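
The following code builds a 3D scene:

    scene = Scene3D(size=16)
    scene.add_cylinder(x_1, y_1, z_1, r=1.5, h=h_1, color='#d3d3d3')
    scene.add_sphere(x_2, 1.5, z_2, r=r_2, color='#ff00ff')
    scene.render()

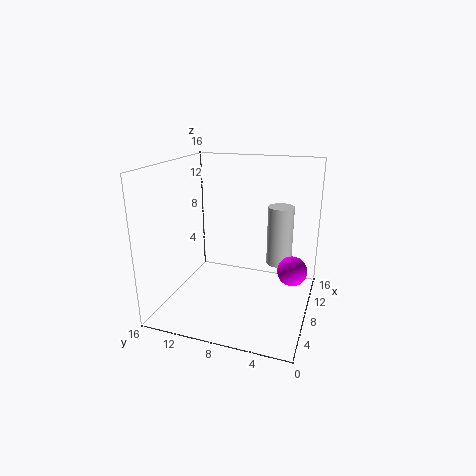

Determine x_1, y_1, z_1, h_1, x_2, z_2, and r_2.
x_1 = 11.5; y_1 = 4; z_1 = 4; h_1 = 7; x_2 = 6; z_2 = 6; r_2 = 1.5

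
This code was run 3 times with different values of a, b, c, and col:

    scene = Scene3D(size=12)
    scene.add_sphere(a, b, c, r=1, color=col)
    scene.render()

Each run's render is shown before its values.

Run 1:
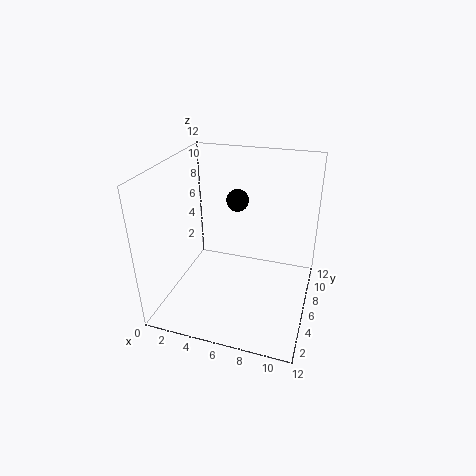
a = 5, b = 9, c = 8, col = 'black'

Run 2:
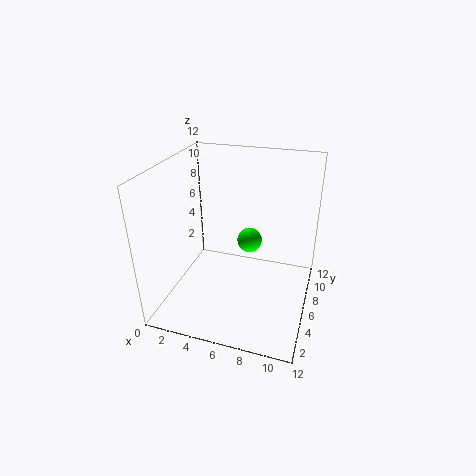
a = 7, b = 6, c = 6, col = 'lime'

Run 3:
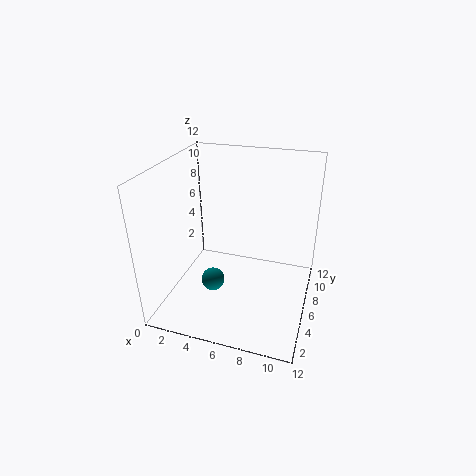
a = 4, b = 5, c = 2, col = 'teal'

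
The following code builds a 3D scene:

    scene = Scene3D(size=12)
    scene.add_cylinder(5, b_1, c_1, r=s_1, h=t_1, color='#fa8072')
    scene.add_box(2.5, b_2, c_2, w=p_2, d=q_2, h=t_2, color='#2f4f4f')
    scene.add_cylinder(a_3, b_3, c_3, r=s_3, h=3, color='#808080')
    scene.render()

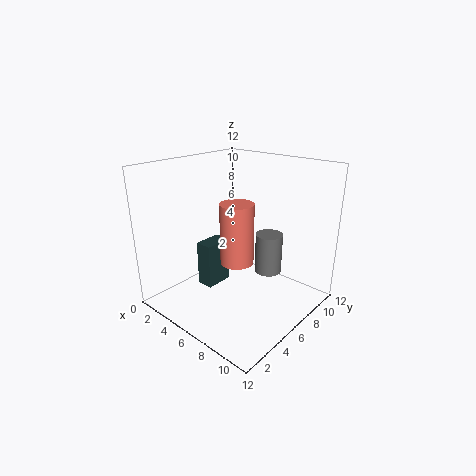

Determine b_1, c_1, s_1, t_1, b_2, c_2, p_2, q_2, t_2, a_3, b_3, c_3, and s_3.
b_1 = 7, c_1 = 3, s_1 = 1.5, t_1 = 5.5, b_2 = 4.5, c_2 = 1, p_2 = 1.5, q_2 = 2.5, t_2 = 4, a_3 = 9.5, b_3 = 5.5, c_3 = 4.5, s_3 = 1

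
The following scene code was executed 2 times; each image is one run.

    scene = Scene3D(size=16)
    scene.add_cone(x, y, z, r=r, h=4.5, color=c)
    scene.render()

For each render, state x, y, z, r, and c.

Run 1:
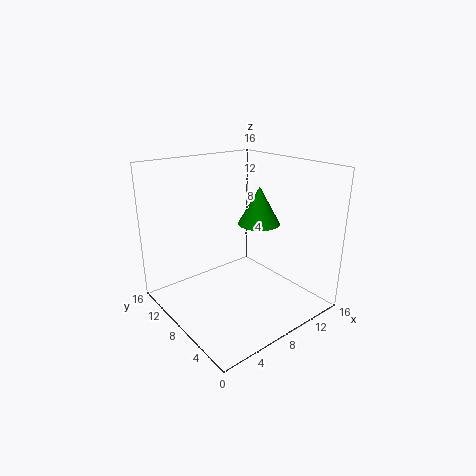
x = 12
y = 9
z = 8.5
r = 2.5
c = 'green'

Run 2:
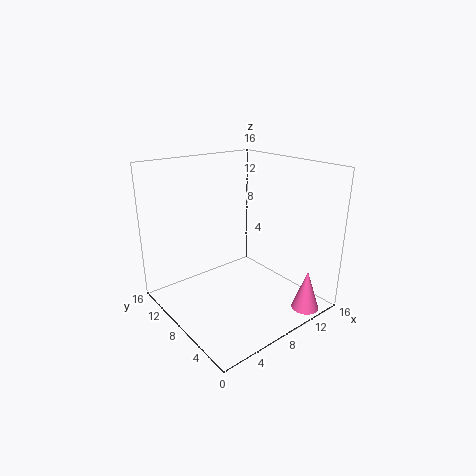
x = 12.5
y = 1.5
z = 0.5
r = 1.5
c = 'hotpink'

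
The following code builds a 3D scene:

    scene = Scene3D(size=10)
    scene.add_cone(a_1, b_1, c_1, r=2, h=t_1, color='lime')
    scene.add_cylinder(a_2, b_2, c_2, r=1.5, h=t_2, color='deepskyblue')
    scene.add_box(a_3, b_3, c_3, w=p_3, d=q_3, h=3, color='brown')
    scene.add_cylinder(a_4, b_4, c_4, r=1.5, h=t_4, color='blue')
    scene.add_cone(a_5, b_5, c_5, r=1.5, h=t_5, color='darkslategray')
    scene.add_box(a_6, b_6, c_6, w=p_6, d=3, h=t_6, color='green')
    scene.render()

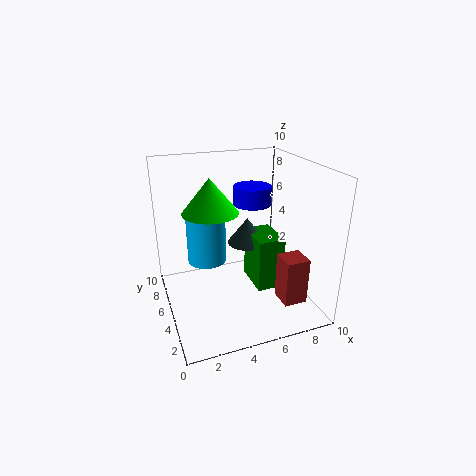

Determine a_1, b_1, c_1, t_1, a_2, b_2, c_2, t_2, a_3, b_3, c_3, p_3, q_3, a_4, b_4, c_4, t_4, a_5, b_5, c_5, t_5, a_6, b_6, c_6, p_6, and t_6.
a_1 = 3.5, b_1 = 6.5, c_1 = 6.5, t_1 = 2.5, a_2 = 3.5, b_2 = 8, c_2 = 2, t_2 = 4, a_3 = 6.5, b_3 = 0.5, c_3 = 2, p_3 = 1.5, q_3 = 1.5, a_4 = 7.5, b_4 = 8.5, c_4 = 6, t_4 = 1.5, a_5 = 6.5, b_5 = 7, c_5 = 3.5, t_5 = 2, a_6 = 6.5, b_6 = 4.5, c_6 = 0.5, p_6 = 2, t_6 = 4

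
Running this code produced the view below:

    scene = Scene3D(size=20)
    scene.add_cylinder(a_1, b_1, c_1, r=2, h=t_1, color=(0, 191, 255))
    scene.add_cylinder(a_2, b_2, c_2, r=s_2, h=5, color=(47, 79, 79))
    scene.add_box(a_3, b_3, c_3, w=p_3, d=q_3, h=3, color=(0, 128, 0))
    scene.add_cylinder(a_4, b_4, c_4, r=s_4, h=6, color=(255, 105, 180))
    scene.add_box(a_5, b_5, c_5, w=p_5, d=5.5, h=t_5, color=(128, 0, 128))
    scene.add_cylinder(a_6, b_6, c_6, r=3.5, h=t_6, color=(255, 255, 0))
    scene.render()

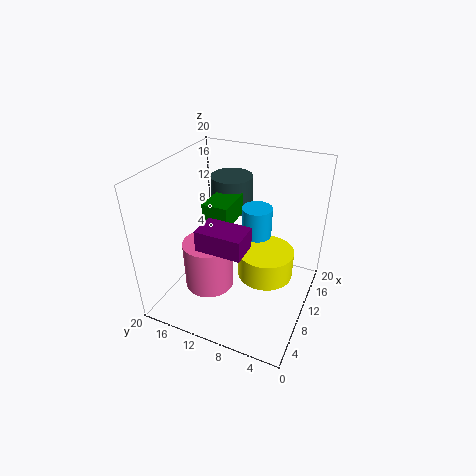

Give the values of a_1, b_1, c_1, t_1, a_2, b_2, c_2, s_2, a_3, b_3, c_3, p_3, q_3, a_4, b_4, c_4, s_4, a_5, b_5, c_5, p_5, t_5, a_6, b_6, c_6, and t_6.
a_1 = 10.5; b_1 = 7.5; c_1 = 5.5; t_1 = 9.5; a_2 = 14.5; b_2 = 13; c_2 = 12; s_2 = 3; a_3 = 7.5; b_3 = 10.5; c_3 = 12.5; p_3 = 6.5; q_3 = 3.5; a_4 = 3.5; b_4 = 11; c_4 = 7; s_4 = 3; a_5 = 1.5; b_5 = 6; c_5 = 13; p_5 = 3.5; t_5 = 2.5; a_6 = 7.5; b_6 = 5; c_6 = 7.5; t_6 = 3.5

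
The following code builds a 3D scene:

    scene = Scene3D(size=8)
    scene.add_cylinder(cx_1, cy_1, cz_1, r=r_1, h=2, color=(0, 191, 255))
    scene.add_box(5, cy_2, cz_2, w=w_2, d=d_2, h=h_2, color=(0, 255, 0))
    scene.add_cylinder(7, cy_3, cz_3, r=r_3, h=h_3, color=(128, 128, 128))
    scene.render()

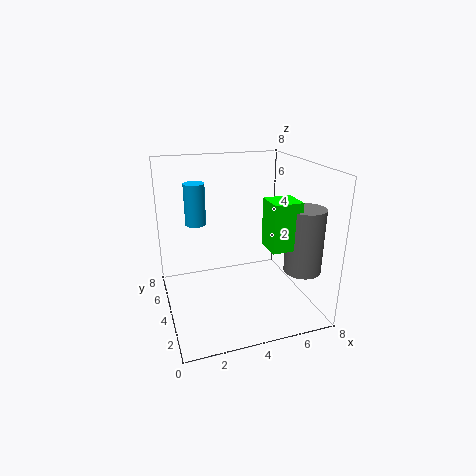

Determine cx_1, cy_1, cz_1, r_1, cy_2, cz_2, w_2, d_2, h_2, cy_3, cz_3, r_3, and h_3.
cx_1 = 1.5, cy_1 = 3, cz_1 = 5.5, r_1 = 0.5, cy_2 = 1.5, cz_2 = 4, w_2 = 1.5, d_2 = 1.5, h_2 = 2.5, cy_3 = 2, cz_3 = 2.5, r_3 = 1, h_3 = 3.5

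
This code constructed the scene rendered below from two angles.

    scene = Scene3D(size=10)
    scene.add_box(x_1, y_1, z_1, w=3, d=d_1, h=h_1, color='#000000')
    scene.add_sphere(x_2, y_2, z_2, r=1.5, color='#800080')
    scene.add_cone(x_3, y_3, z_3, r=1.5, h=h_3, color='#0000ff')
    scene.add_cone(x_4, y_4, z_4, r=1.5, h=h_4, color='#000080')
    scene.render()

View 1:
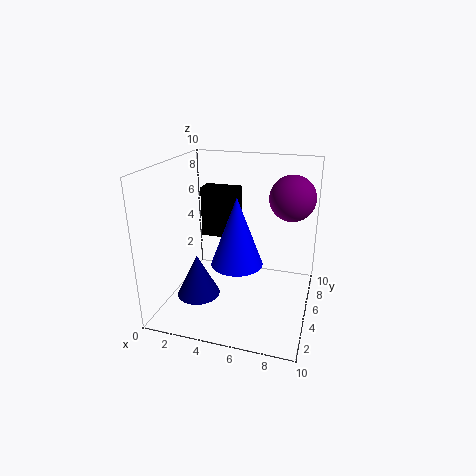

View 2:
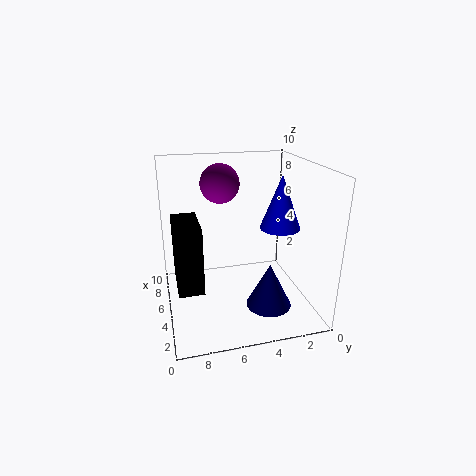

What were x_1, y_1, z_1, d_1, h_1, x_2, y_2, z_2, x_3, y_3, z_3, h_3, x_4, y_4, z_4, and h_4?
x_1 = 1, y_1 = 8, z_1 = 3.5, d_1 = 1.5, h_1 = 4, x_2 = 8.5, y_2 = 5.5, z_2 = 8, x_3 = 6, y_3 = 1.5, z_3 = 5, h_3 = 4, x_4 = 2.5, y_4 = 3.5, z_4 = 1, h_4 = 3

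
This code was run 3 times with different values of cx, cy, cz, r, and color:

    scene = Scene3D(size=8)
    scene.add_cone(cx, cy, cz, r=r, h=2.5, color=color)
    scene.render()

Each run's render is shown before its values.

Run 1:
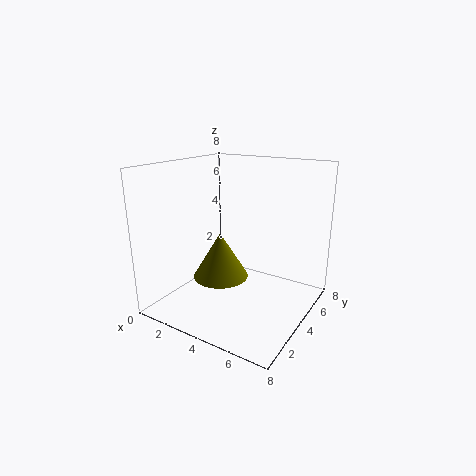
cx = 3.5; cy = 3; cz = 2; r = 1.5; color = 'olive'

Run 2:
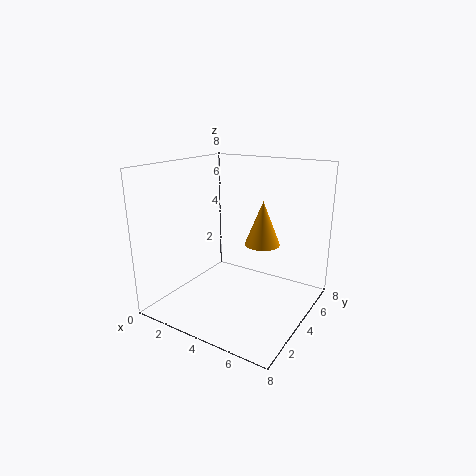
cx = 5; cy = 5; cz = 3.5; r = 1; color = 'orange'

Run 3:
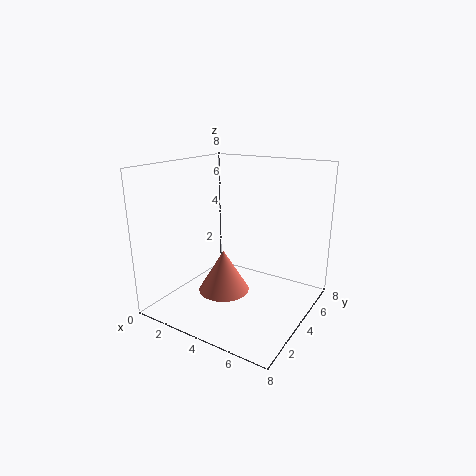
cx = 3; cy = 4; cz = 0.5; r = 1.5; color = 'salmon'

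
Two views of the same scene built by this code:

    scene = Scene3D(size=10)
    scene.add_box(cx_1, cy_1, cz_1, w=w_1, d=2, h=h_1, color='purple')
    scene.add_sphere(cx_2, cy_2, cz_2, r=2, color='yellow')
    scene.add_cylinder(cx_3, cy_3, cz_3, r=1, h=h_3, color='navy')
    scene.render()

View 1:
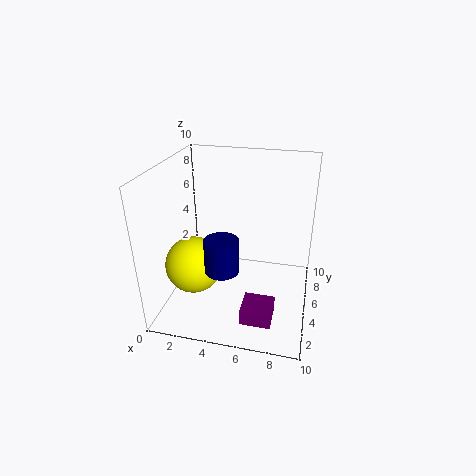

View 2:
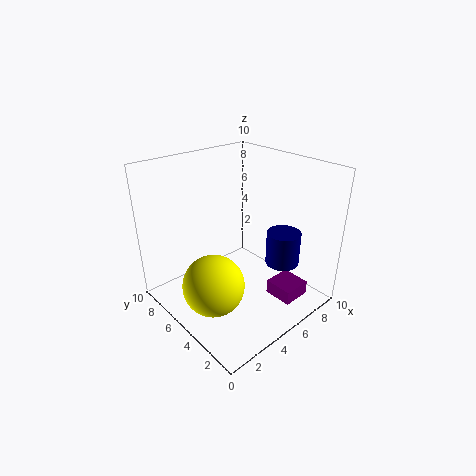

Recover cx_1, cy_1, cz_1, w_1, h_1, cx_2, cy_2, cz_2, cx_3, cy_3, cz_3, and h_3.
cx_1 = 6, cy_1 = 1, cz_1 = 1, w_1 = 2, h_1 = 1, cx_2 = 2, cy_2 = 4, cz_2 = 3, cx_3 = 5, cy_3 = 1, cz_3 = 5, h_3 = 2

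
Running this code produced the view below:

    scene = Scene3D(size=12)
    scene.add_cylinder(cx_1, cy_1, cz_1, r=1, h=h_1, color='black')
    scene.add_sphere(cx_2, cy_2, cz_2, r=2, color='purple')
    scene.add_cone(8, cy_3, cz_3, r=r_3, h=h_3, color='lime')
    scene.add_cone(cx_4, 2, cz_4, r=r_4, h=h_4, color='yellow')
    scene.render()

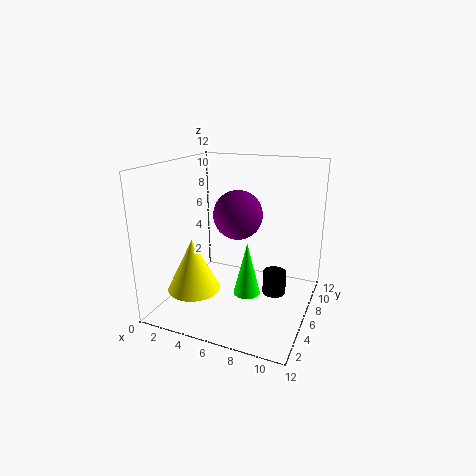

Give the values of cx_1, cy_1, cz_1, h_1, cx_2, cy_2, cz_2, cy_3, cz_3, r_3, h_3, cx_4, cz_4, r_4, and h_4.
cx_1 = 9
cy_1 = 7
cz_1 = 1
h_1 = 2
cx_2 = 6
cy_2 = 6
cz_2 = 8
cy_3 = 3
cz_3 = 3
r_3 = 1
h_3 = 4
cx_4 = 4
cz_4 = 3
r_4 = 2
h_4 = 4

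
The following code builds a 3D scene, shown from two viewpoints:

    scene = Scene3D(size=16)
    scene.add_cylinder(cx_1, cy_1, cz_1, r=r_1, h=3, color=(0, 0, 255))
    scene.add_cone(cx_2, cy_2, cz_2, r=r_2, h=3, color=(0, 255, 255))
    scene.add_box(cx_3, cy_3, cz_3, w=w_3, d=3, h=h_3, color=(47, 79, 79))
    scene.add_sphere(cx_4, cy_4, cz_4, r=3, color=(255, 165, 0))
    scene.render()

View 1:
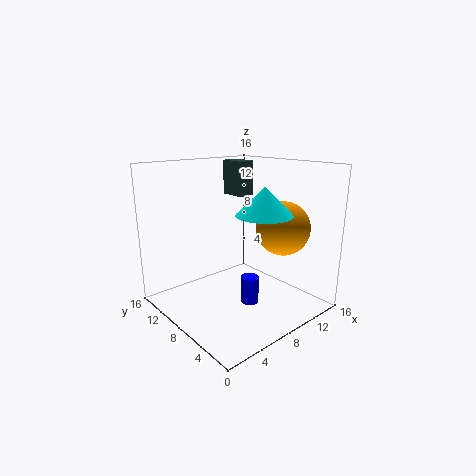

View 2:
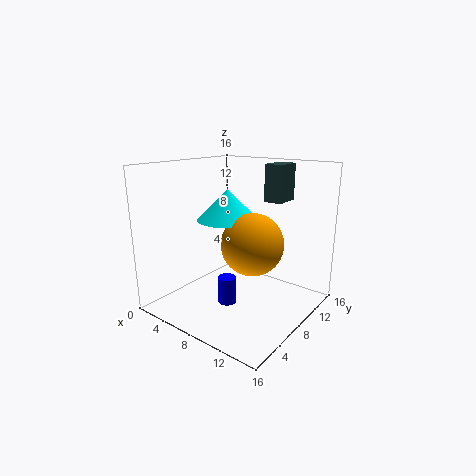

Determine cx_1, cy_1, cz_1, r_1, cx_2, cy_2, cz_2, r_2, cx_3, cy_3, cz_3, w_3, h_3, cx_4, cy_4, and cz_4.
cx_1 = 8; cy_1 = 6; cz_1 = 1; r_1 = 1; cx_2 = 9; cy_2 = 5; cz_2 = 11; r_2 = 3; cx_3 = 10; cy_3 = 10; cz_3 = 12; w_3 = 2; h_3 = 4; cx_4 = 12; cy_4 = 5; cz_4 = 9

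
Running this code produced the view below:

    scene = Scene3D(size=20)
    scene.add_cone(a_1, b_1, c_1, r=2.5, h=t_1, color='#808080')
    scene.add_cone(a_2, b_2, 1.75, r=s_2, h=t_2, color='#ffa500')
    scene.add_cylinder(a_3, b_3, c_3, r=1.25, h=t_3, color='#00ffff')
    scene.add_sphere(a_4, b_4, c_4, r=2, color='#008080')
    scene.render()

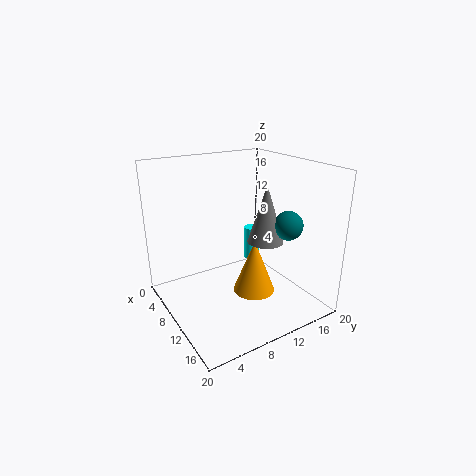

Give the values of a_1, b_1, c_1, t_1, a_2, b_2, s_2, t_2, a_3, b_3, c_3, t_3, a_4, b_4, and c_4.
a_1 = 12, b_1 = 13.25, c_1 = 9.5, t_1 = 8, a_2 = 11.25, b_2 = 12, s_2 = 3, t_2 = 7.75, a_3 = 5, b_3 = 15.75, c_3 = 3.5, t_3 = 5.25, a_4 = 14, b_4 = 15.5, c_4 = 12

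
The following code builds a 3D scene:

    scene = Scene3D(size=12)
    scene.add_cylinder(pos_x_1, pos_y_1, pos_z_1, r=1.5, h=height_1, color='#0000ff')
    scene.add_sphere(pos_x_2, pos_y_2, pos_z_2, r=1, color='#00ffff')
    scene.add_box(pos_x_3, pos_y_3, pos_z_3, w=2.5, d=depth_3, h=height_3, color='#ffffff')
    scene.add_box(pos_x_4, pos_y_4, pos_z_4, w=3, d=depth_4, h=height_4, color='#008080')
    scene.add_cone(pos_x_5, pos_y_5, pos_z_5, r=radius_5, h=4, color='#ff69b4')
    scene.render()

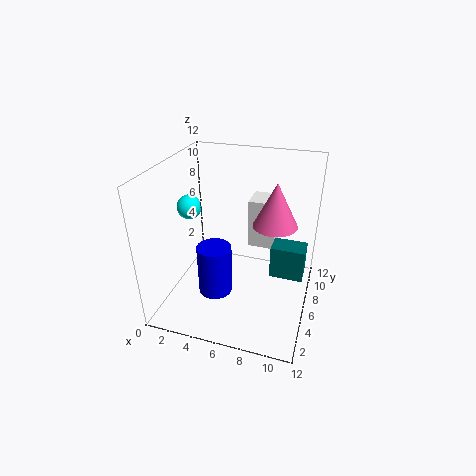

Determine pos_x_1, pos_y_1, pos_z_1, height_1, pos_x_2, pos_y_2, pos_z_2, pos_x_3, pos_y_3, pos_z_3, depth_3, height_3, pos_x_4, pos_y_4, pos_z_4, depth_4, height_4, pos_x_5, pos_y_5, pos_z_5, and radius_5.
pos_x_1 = 4; pos_y_1 = 5.5; pos_z_1 = 0.5; height_1 = 4.5; pos_x_2 = 2; pos_y_2 = 5.5; pos_z_2 = 8.5; pos_x_3 = 6; pos_y_3 = 9; pos_z_3 = 3.5; depth_3 = 2.5; height_3 = 4.5; pos_x_4 = 8.5; pos_y_4 = 7.5; pos_z_4 = 1.5; depth_4 = 2; height_4 = 3; pos_x_5 = 8.5; pos_y_5 = 9; pos_z_5 = 6; radius_5 = 2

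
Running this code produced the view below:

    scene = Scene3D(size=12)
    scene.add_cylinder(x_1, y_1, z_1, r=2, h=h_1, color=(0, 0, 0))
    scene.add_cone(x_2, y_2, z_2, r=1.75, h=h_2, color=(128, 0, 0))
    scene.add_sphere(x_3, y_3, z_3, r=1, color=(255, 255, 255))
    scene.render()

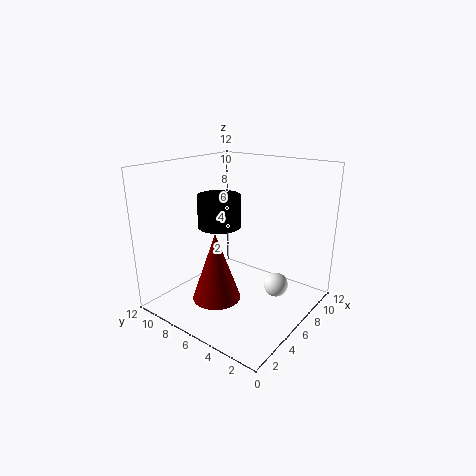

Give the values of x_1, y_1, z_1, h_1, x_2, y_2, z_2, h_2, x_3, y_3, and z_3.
x_1 = 7.75; y_1 = 9.5; z_1 = 5.75; h_1 = 3; x_2 = 1.75; y_2 = 4.75; z_2 = 3; h_2 = 5; x_3 = 7; y_3 = 2.75; z_3 = 2.25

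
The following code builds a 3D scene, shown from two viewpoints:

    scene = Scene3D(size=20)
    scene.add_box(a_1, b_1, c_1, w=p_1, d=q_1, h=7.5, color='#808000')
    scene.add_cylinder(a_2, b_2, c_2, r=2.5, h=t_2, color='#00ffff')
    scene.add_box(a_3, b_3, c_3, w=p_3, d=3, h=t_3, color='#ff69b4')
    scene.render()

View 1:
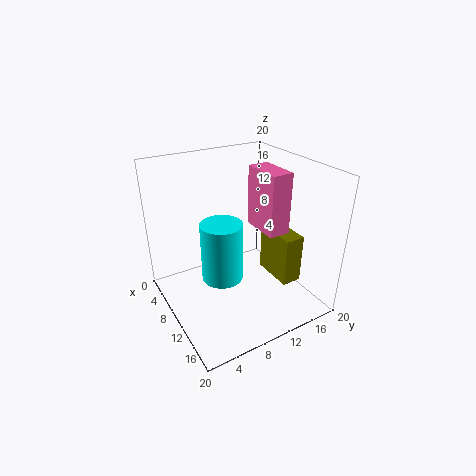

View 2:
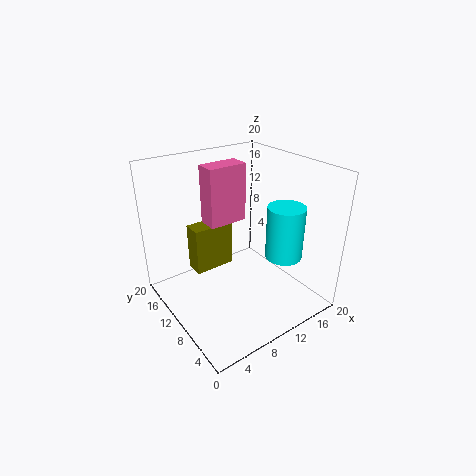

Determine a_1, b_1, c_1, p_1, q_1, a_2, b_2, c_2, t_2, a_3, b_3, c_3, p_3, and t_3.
a_1 = 6.75
b_1 = 16.25
c_1 = 1.5
p_1 = 6.5
q_1 = 3
a_2 = 14.25
b_2 = 5.25
c_2 = 8
t_2 = 7.25
a_3 = 7.75
b_3 = 13
c_3 = 10.75
p_3 = 5.75
t_3 = 8.5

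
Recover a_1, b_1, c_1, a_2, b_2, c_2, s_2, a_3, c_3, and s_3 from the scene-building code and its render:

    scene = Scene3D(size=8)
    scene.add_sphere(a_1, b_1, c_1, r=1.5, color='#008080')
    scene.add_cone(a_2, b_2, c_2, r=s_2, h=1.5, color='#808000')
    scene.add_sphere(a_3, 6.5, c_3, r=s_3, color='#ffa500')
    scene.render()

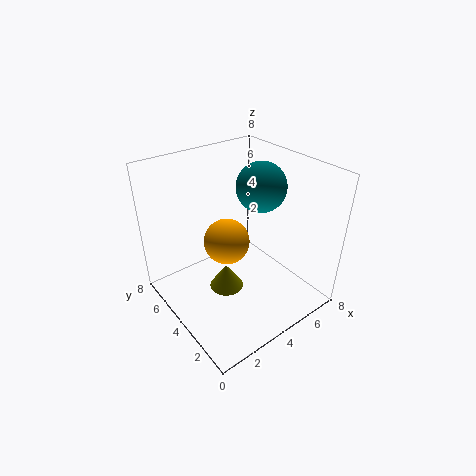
a_1 = 6.5
b_1 = 5
c_1 = 6
a_2 = 3.5
b_2 = 4.5
c_2 = 0.5
s_2 = 1
a_3 = 5
c_3 = 2
s_3 = 1.5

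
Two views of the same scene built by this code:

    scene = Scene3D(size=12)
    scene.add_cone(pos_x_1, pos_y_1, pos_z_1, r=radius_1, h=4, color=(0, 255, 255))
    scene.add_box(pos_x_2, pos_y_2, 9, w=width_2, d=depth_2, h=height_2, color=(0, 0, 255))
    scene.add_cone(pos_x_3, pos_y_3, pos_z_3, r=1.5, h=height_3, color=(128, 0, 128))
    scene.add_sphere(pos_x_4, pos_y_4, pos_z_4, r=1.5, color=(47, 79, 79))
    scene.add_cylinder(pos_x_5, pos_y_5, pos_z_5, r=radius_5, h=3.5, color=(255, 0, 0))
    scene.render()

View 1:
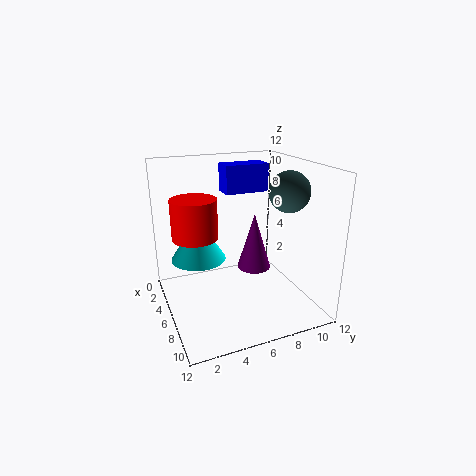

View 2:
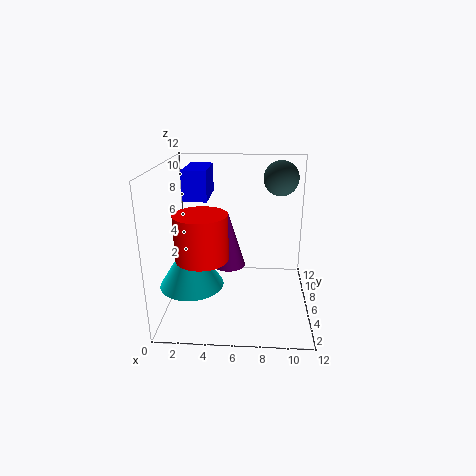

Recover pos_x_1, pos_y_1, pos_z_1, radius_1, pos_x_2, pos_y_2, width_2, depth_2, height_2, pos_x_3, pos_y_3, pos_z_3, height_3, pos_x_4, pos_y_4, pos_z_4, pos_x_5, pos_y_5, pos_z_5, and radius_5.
pos_x_1 = 2.5, pos_y_1 = 3.5, pos_z_1 = 3, radius_1 = 2.5, pos_x_2 = 1.5, pos_y_2 = 6, width_2 = 2, depth_2 = 4, height_2 = 2.5, pos_x_3 = 5, pos_y_3 = 8, pos_z_3 = 2.5, height_3 = 5, pos_x_4 = 9.5, pos_y_4 = 8.5, pos_z_4 = 10.5, pos_x_5 = 3.5, pos_y_5 = 3, pos_z_5 = 5.5, radius_5 = 2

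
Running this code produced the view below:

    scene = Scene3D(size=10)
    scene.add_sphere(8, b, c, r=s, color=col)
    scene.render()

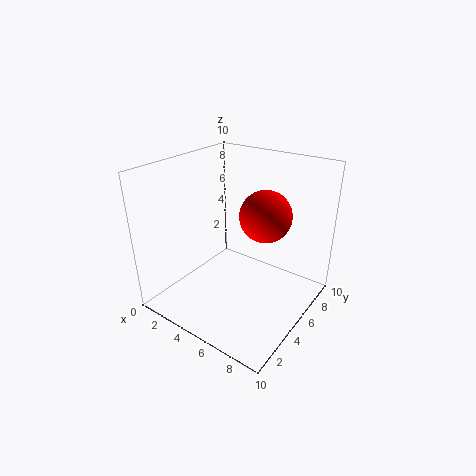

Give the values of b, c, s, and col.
b = 3.5, c = 8, s = 1.5, col = 'red'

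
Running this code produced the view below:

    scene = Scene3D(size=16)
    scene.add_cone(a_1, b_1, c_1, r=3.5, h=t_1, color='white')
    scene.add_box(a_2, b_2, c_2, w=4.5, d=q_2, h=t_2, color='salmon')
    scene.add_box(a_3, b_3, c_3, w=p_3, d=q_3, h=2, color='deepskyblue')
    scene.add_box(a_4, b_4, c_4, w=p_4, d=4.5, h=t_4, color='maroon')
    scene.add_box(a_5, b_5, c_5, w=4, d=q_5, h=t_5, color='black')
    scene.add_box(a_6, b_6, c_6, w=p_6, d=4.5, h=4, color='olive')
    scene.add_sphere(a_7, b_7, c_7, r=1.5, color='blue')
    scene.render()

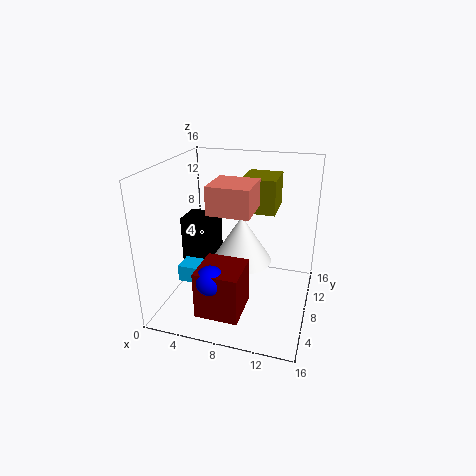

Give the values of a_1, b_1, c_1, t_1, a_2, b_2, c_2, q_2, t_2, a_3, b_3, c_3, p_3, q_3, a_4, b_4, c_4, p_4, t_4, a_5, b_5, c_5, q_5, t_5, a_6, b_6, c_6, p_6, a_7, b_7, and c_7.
a_1 = 8
b_1 = 9.5
c_1 = 4.5
t_1 = 5.5
a_2 = 5.5
b_2 = 5
c_2 = 11.5
q_2 = 4.5
t_2 = 3
a_3 = 1
b_3 = 6.5
c_3 = 2
p_3 = 4
q_3 = 3
a_4 = 5.5
b_4 = 1
c_4 = 2
p_4 = 4.5
t_4 = 5
a_5 = 0.5
b_5 = 9
c_5 = 2
q_5 = 3.5
t_5 = 7
a_6 = 7.5
b_6 = 10.5
c_6 = 10
p_6 = 4
a_7 = 7
b_7 = 2
c_7 = 6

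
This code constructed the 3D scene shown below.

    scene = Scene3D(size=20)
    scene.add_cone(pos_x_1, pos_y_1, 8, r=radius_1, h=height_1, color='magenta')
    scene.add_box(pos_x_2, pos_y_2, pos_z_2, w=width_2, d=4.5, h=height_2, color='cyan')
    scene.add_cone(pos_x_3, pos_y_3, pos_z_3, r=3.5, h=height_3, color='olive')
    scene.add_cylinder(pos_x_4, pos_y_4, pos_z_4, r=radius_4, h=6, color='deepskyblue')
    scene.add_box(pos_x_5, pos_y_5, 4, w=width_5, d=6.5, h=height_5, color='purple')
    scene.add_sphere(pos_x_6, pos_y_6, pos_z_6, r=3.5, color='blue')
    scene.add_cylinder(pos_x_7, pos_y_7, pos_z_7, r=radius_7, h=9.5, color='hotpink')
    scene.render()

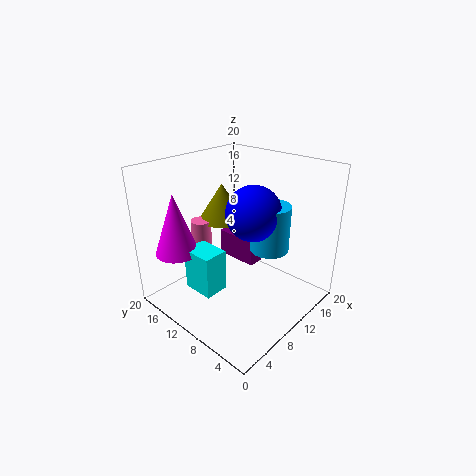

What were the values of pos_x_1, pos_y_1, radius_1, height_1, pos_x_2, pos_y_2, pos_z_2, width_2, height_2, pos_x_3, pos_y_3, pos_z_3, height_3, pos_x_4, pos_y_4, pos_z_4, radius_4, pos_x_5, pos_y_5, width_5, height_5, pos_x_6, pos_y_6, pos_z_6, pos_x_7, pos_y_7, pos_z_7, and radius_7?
pos_x_1 = 4; pos_y_1 = 16; radius_1 = 3; height_1 = 8.5; pos_x_2 = 4; pos_y_2 = 10; pos_z_2 = 3; width_2 = 3.5; height_2 = 6; pos_x_3 = 12.5; pos_y_3 = 15.5; pos_z_3 = 10.5; height_3 = 5.5; pos_x_4 = 10.5; pos_y_4 = 5; pos_z_4 = 10; radius_4 = 2.5; pos_x_5 = 13; pos_y_5 = 10; width_5 = 2.5; height_5 = 4; pos_x_6 = 9; pos_y_6 = 6.5; pos_z_6 = 15; pos_x_7 = 9; pos_y_7 = 16.5; pos_z_7 = 1.5; radius_7 = 1.5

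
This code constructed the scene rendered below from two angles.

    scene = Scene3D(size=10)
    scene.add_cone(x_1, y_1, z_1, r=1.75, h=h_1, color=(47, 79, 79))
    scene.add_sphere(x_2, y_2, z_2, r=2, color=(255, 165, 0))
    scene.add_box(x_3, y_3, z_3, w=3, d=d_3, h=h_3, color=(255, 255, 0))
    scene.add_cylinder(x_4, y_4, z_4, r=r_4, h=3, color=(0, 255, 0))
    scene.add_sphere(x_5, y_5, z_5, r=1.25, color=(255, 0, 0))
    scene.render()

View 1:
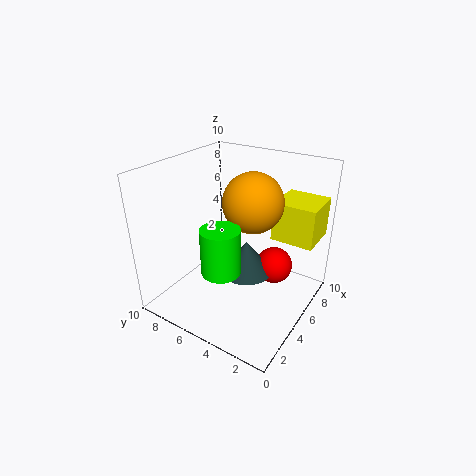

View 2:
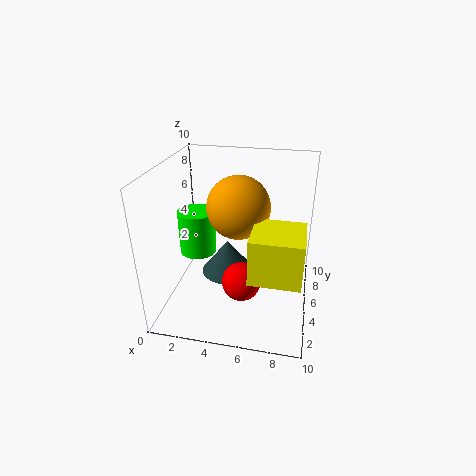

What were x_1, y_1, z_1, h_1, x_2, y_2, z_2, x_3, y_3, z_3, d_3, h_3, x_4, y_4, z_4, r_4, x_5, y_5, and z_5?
x_1 = 4.5; y_1 = 4; z_1 = 3; h_1 = 2.25; x_2 = 5.25; y_2 = 4; z_2 = 7.75; x_3 = 6.5; y_3 = 0.25; z_3 = 4.75; d_3 = 3; h_3 = 2.75; x_4 = 2.25; y_4 = 4.5; z_4 = 4; r_4 = 1.25; x_5 = 5.75; y_5 = 2.5; z_5 = 3.25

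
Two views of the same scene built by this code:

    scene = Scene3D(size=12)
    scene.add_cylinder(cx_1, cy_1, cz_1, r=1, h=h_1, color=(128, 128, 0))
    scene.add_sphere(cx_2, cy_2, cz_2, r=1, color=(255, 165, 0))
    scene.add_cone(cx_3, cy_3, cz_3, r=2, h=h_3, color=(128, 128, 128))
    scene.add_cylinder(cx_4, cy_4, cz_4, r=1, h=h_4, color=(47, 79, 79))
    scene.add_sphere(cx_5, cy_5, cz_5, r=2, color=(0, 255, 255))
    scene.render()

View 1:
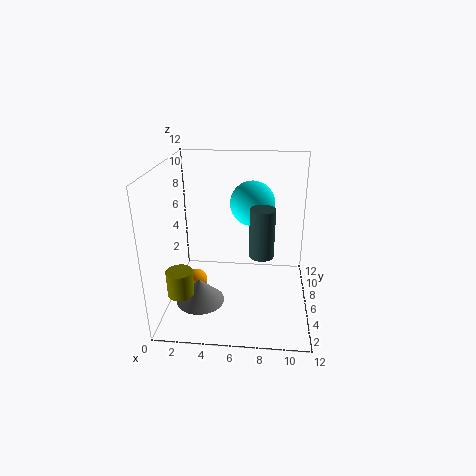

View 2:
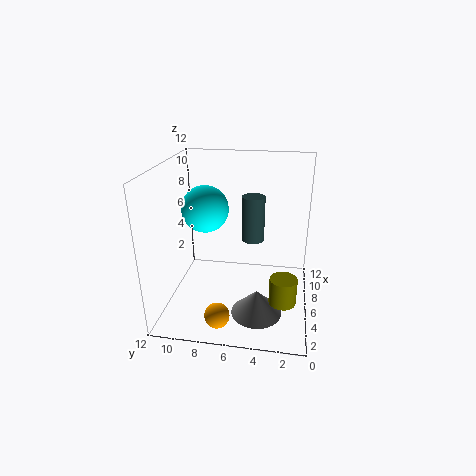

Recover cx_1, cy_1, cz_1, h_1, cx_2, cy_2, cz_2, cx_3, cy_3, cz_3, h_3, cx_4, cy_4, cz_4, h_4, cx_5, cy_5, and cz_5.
cx_1 = 2; cy_1 = 2; cz_1 = 3; h_1 = 2; cx_2 = 2; cy_2 = 7; cz_2 = 1; cx_3 = 3; cy_3 = 4; cz_3 = 1; h_3 = 2; cx_4 = 8; cy_4 = 5; cz_4 = 5; h_4 = 4; cx_5 = 7; cy_5 = 9; cz_5 = 8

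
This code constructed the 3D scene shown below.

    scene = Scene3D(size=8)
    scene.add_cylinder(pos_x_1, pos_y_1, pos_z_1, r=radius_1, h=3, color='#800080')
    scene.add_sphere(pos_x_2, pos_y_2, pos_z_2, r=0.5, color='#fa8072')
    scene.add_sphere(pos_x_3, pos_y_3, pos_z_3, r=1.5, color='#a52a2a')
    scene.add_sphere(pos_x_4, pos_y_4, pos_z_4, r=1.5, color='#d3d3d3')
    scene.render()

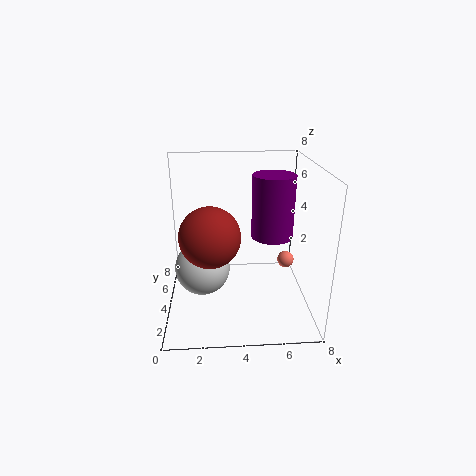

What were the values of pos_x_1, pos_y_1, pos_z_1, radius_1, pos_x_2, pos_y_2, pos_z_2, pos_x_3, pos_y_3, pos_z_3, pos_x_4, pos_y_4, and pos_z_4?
pos_x_1 = 5.5, pos_y_1 = 2, pos_z_1 = 5, radius_1 = 1, pos_x_2 = 7, pos_y_2 = 5, pos_z_2 = 2, pos_x_3 = 2.5, pos_y_3 = 2, pos_z_3 = 5, pos_x_4 = 2, pos_y_4 = 3.5, pos_z_4 = 2.5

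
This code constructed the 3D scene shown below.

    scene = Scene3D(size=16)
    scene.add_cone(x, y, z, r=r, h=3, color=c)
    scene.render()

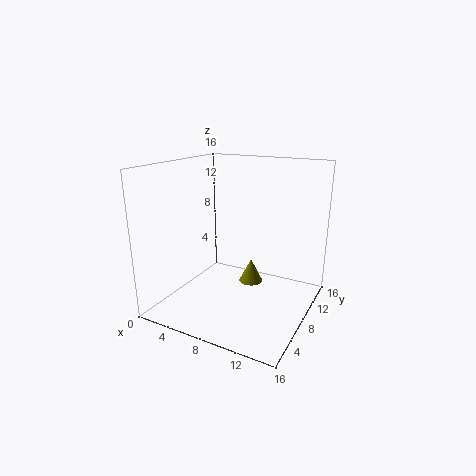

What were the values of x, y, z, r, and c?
x = 7.5; y = 12.5; z = 0.5; r = 1.5; c = 'olive'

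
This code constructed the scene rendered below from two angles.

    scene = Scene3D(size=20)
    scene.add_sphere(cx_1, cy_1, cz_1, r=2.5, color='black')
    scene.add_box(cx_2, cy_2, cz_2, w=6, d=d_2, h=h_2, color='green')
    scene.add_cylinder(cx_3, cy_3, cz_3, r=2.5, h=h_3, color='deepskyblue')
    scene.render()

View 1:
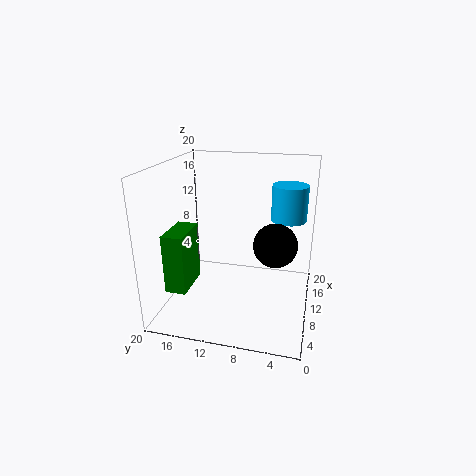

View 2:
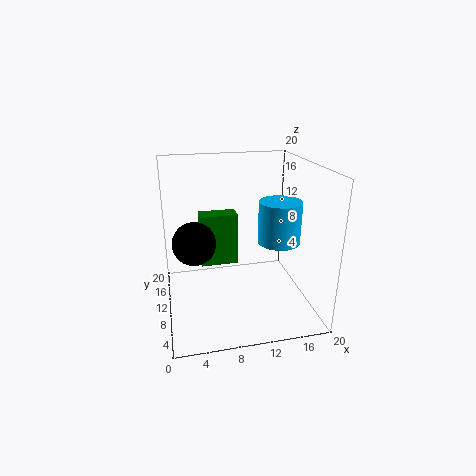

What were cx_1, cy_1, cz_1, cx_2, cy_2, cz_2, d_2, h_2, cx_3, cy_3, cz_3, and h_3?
cx_1 = 3.5; cy_1 = 4; cz_1 = 12.5; cx_2 = 5.5; cy_2 = 16.5; cz_2 = 2.5; d_2 = 3; h_2 = 8.5; cx_3 = 13.5; cy_3 = 3.5; cz_3 = 12; h_3 = 5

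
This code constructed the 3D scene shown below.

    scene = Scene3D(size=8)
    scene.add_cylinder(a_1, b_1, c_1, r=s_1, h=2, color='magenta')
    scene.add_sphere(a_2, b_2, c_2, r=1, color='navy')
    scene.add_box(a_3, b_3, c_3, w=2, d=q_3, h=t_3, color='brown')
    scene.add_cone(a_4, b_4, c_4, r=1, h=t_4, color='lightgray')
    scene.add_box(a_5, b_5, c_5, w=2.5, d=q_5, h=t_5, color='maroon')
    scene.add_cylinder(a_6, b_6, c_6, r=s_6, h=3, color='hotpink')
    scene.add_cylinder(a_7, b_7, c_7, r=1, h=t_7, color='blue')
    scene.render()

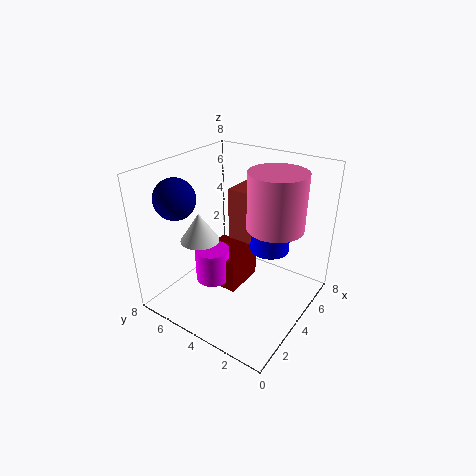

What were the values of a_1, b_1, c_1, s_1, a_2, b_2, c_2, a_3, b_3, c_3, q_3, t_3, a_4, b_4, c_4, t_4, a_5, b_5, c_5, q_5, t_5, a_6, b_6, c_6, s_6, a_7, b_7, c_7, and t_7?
a_1 = 3.5, b_1 = 5.5, c_1 = 1, s_1 = 1, a_2 = 1, b_2 = 5.5, c_2 = 7, a_3 = 4.5, b_3 = 3.5, c_3 = 3.5, q_3 = 1.5, t_3 = 3, a_4 = 2, b_4 = 5, c_4 = 4.5, t_4 = 1.5, a_5 = 3.5, b_5 = 4, c_5 = 0.5, q_5 = 2.5, t_5 = 2, a_6 = 4.5, b_6 = 2, c_6 = 5, s_6 = 1.5, a_7 = 4, b_7 = 2, c_7 = 4, t_7 = 1.5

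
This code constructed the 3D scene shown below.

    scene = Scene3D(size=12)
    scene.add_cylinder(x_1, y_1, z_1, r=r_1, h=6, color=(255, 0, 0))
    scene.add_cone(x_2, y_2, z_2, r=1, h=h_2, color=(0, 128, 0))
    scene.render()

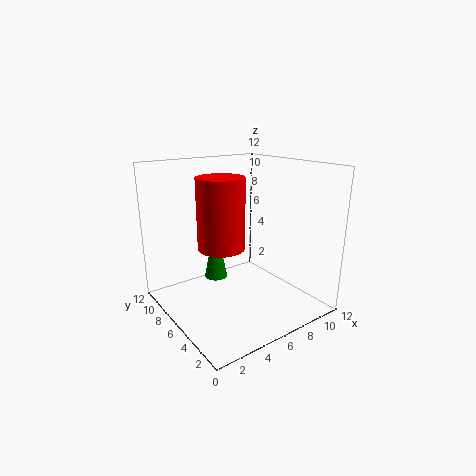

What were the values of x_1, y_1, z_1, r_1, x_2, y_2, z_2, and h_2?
x_1 = 5; y_1 = 7; z_1 = 5; r_1 = 2; x_2 = 5; y_2 = 8; z_2 = 2; h_2 = 5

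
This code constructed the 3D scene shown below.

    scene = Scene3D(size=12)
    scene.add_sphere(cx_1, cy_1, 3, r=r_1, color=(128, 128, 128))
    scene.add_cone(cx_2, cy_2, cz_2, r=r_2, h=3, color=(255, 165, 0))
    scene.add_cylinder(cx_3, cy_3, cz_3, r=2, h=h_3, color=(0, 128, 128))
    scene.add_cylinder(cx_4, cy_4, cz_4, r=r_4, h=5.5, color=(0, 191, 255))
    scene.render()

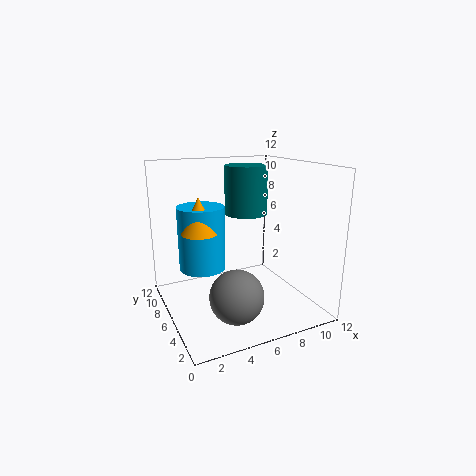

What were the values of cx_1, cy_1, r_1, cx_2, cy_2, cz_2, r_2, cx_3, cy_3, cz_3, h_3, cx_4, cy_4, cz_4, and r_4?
cx_1 = 4
cy_1 = 2
r_1 = 2
cx_2 = 3
cy_2 = 7
cz_2 = 6.5
r_2 = 1.5
cx_3 = 8.5
cy_3 = 9.5
cz_3 = 7
h_3 = 4.5
cx_4 = 3.5
cy_4 = 8
cz_4 = 3
r_4 = 2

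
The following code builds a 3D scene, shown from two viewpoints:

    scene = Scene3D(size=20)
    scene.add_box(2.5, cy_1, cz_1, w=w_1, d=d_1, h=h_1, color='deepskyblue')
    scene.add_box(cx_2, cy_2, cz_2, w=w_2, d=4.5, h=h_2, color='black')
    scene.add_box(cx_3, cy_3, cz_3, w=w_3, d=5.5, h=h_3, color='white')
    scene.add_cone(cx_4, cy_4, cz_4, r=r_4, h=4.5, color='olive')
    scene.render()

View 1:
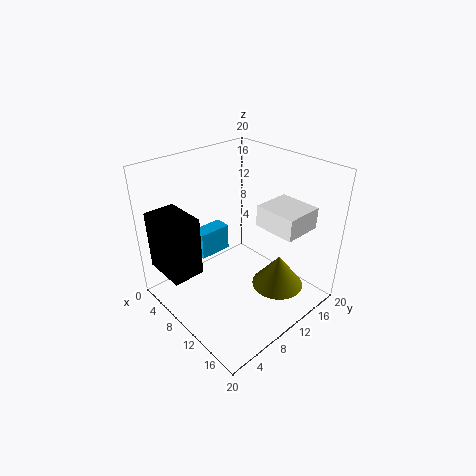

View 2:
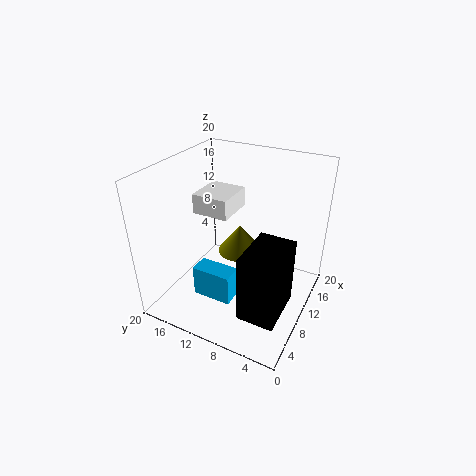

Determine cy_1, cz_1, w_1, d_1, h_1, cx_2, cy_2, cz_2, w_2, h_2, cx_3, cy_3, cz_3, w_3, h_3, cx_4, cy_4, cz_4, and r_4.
cy_1 = 7.5, cz_1 = 5, w_1 = 2.5, d_1 = 5, h_1 = 4, cx_2 = 1, cy_2 = 1, cz_2 = 5, w_2 = 6.5, h_2 = 8.5, cx_3 = 11, cy_3 = 12.5, cz_3 = 11.5, w_3 = 6, h_3 = 3, cx_4 = 15.5, cy_4 = 12.5, cz_4 = 4, r_4 = 3.5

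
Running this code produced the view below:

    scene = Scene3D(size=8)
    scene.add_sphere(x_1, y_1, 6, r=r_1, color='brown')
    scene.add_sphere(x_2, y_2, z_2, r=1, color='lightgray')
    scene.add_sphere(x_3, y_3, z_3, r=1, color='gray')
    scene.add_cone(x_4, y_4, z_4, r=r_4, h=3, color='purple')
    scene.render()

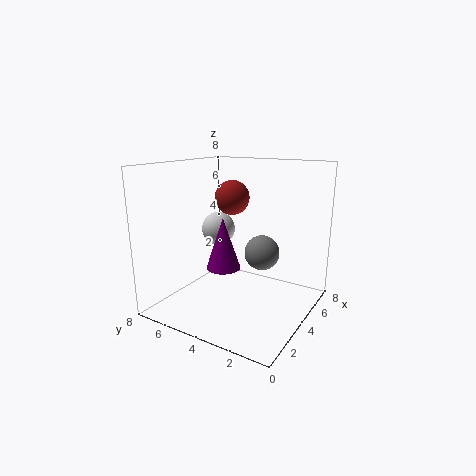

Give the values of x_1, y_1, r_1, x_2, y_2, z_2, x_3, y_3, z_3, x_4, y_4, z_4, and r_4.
x_1 = 5; y_1 = 5; r_1 = 1; x_2 = 5; y_2 = 6; z_2 = 4; x_3 = 5; y_3 = 3; z_3 = 3; x_4 = 4; y_4 = 5; z_4 = 2; r_4 = 1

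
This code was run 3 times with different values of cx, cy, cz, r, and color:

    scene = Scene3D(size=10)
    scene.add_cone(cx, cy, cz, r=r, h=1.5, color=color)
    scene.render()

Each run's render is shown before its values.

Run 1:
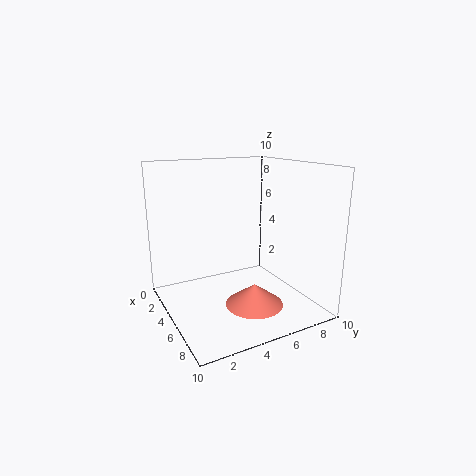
cx = 6.5
cy = 5.5
cz = 0.5
r = 2
color = 'salmon'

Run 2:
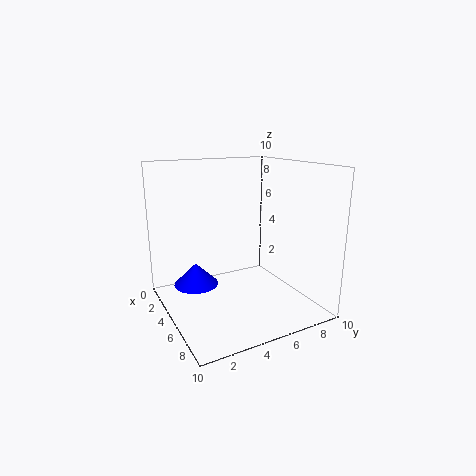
cx = 4.5
cy = 2
cz = 2
r = 1.5
color = 'blue'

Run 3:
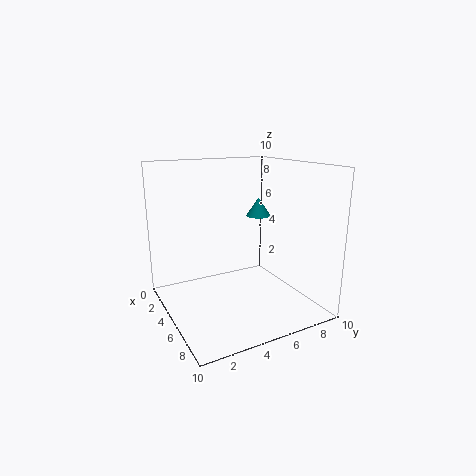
cx = 2
cy = 8.5
cz = 5.5
r = 1
color = 'teal'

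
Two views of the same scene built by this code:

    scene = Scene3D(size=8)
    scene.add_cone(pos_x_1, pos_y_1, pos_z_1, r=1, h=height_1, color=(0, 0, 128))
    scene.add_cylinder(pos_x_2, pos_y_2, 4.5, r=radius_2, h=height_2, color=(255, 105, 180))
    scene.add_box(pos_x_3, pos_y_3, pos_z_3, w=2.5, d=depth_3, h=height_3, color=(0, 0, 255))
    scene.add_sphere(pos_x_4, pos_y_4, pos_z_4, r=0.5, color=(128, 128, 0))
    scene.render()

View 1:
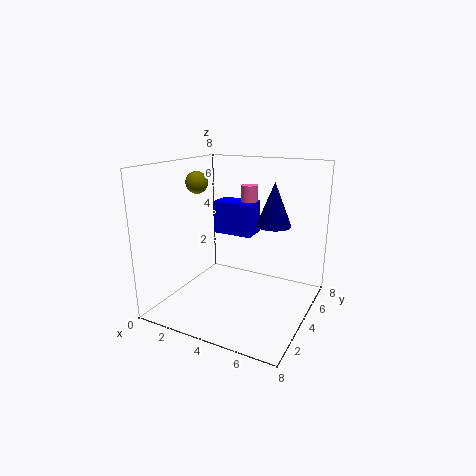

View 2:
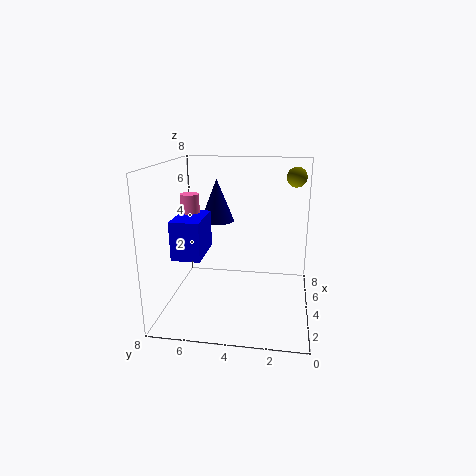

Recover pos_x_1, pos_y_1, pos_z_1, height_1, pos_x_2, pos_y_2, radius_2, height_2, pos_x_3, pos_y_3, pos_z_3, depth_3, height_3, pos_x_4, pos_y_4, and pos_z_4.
pos_x_1 = 5.5, pos_y_1 = 5.5, pos_z_1 = 4.5, height_1 = 2.5, pos_x_2 = 3.5, pos_y_2 = 6.5, radius_2 = 0.5, height_2 = 2, pos_x_3 = 1.5, pos_y_3 = 5.5, pos_z_3 = 3.5, depth_3 = 1.5, height_3 = 2, pos_x_4 = 3.5, pos_y_4 = 1, pos_z_4 = 7.5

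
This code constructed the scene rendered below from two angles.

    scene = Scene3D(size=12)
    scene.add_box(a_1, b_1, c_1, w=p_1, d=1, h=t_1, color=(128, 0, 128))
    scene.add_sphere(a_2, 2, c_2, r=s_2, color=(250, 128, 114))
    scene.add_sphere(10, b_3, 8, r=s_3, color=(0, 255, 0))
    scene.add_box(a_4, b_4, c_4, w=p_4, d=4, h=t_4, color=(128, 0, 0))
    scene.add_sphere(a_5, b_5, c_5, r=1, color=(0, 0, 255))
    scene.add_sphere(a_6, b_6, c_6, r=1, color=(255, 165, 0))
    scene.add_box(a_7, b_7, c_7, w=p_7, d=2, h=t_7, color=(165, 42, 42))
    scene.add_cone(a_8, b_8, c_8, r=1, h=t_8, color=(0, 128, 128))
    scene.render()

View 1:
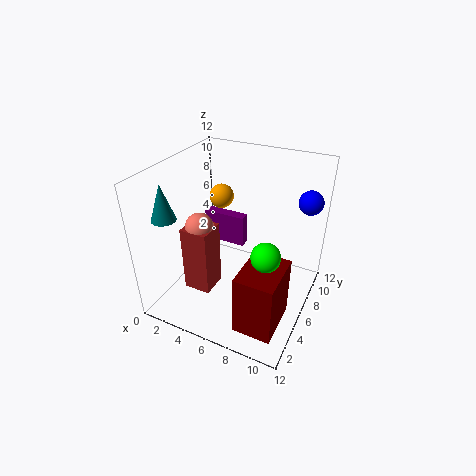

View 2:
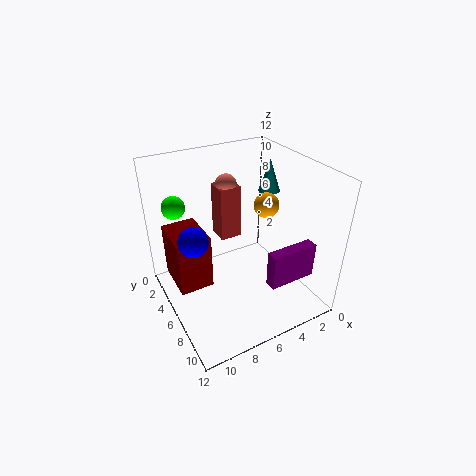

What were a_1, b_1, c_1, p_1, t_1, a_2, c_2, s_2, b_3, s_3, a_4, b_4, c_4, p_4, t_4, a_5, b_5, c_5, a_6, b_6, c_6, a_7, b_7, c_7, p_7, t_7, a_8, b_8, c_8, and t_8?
a_1 = 1, b_1 = 9, c_1 = 3, p_1 = 4, t_1 = 3, a_2 = 5, c_2 = 9, s_2 = 1, b_3 = 2, s_3 = 1, a_4 = 8, b_4 = 1, c_4 = 1, p_4 = 3, t_4 = 5, a_5 = 11, b_5 = 9, c_5 = 9, a_6 = 4, b_6 = 7, c_6 = 9, a_7 = 4, b_7 = 1, c_7 = 4, p_7 = 2, t_7 = 5, a_8 = 1, b_8 = 3, c_8 = 8, t_8 = 3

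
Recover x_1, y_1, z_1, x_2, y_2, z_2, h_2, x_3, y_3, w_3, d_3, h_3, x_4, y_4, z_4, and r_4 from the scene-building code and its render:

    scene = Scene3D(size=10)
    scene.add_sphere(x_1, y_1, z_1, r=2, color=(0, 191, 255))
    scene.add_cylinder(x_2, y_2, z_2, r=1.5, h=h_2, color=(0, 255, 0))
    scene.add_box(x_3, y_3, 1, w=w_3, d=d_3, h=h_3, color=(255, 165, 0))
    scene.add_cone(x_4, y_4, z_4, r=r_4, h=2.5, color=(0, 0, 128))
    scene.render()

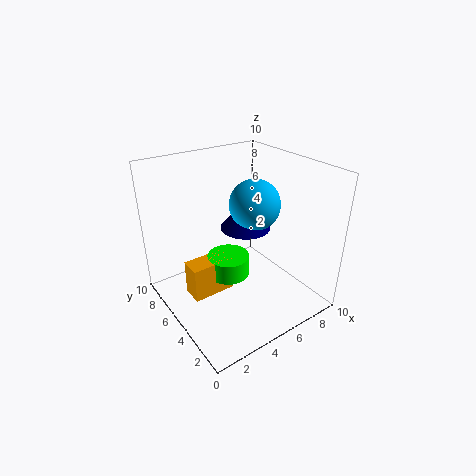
x_1 = 8; y_1 = 7; z_1 = 6; x_2 = 4.5; y_2 = 5.5; z_2 = 2; h_2 = 1.5; x_3 = 1.5; y_3 = 5; w_3 = 3; d_3 = 1.5; h_3 = 2.5; x_4 = 7.5; y_4 = 7.5; z_4 = 4; r_4 = 2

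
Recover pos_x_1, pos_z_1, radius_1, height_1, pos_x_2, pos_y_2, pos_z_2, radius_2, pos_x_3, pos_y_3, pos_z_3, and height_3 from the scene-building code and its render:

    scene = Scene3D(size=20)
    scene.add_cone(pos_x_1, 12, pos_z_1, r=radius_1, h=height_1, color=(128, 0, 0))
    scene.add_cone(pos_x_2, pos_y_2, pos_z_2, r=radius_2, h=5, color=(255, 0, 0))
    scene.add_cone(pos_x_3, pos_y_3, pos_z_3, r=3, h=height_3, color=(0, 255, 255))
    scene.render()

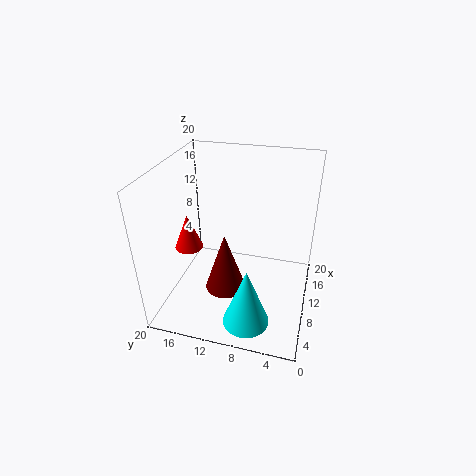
pos_x_1 = 10, pos_z_1 = 1, radius_1 = 3, height_1 = 9, pos_x_2 = 9, pos_y_2 = 17, pos_z_2 = 8, radius_2 = 2, pos_x_3 = 3, pos_y_3 = 7, pos_z_3 = 2, height_3 = 8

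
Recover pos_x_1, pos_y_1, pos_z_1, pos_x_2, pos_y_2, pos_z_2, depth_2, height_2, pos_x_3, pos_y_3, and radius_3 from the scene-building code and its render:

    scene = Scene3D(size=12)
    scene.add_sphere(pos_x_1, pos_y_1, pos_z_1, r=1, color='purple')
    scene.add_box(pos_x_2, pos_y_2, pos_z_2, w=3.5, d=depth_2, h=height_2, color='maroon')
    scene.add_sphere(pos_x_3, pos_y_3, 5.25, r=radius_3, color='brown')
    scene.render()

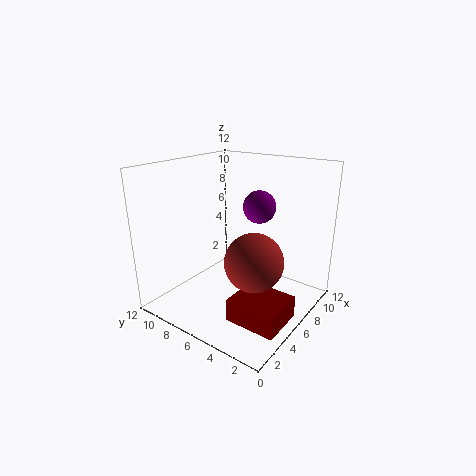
pos_x_1 = 2; pos_y_1 = 1.5; pos_z_1 = 10.5; pos_x_2 = 2; pos_y_2 = 0.25; pos_z_2 = 1; depth_2 = 4; height_2 = 1.75; pos_x_3 = 4.25; pos_y_3 = 3.25; radius_3 = 2.25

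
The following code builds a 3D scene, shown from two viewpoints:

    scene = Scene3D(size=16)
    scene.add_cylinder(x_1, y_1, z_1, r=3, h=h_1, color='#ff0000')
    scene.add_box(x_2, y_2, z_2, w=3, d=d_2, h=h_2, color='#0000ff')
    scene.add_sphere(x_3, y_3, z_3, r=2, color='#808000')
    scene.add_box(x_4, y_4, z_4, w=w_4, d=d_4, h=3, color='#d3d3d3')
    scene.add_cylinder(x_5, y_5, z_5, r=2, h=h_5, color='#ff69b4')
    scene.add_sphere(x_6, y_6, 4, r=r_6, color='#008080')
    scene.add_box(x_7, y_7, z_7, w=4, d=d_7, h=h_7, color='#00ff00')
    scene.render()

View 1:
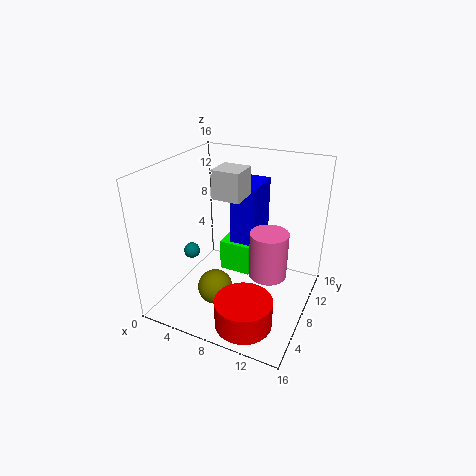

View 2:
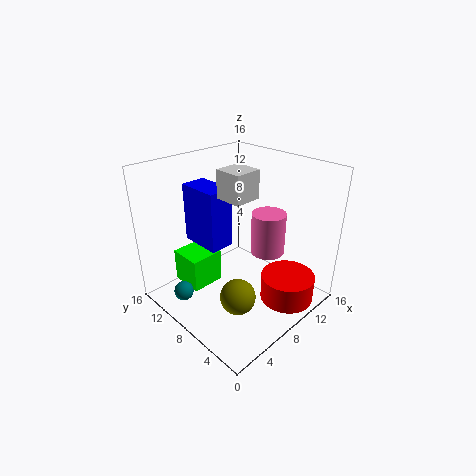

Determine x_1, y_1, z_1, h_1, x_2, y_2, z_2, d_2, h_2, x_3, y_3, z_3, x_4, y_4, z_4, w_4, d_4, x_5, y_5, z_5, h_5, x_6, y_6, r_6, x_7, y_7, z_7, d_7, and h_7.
x_1 = 11
y_1 = 3
z_1 = 1
h_1 = 3
x_2 = 6
y_2 = 10
z_2 = 6
d_2 = 5
h_2 = 7
x_3 = 6
y_3 = 6
z_3 = 2
x_4 = 6
y_4 = 6
z_4 = 13
w_4 = 3
d_4 = 3
x_5 = 12
y_5 = 7
z_5 = 5
h_5 = 5
x_6 = 1
y_6 = 9
r_6 = 1
x_7 = 4
y_7 = 11
z_7 = 1
d_7 = 4
h_7 = 4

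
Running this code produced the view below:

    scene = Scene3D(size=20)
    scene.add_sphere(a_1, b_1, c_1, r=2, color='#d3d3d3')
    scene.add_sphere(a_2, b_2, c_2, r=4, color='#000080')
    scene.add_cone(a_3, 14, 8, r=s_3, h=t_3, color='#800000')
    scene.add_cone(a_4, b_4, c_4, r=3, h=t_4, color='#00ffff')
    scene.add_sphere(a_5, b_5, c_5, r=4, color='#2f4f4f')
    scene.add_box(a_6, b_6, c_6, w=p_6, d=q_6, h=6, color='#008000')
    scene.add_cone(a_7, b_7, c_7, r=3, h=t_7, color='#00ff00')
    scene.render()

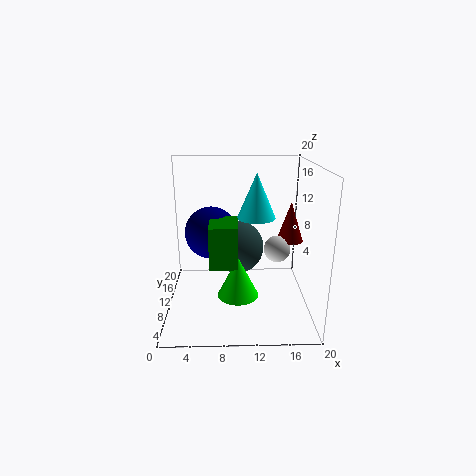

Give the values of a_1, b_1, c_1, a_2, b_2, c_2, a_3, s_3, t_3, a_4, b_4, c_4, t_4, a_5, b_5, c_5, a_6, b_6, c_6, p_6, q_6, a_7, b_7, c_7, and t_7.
a_1 = 16; b_1 = 13; c_1 = 7; a_2 = 6; b_2 = 15; c_2 = 9; a_3 = 18; s_3 = 2; t_3 = 6; a_4 = 13; b_4 = 16; c_4 = 11; t_4 = 7; a_5 = 10; b_5 = 14; c_5 = 7; a_6 = 6; b_6 = 8; c_6 = 6; p_6 = 4; q_6 = 6; a_7 = 10; b_7 = 10; c_7 = 1; t_7 = 6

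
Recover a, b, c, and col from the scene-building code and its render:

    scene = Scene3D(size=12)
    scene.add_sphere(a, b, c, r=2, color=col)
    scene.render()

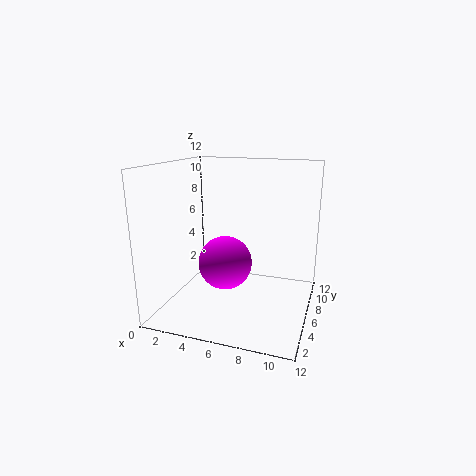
a = 6, b = 3, c = 5, col = 'magenta'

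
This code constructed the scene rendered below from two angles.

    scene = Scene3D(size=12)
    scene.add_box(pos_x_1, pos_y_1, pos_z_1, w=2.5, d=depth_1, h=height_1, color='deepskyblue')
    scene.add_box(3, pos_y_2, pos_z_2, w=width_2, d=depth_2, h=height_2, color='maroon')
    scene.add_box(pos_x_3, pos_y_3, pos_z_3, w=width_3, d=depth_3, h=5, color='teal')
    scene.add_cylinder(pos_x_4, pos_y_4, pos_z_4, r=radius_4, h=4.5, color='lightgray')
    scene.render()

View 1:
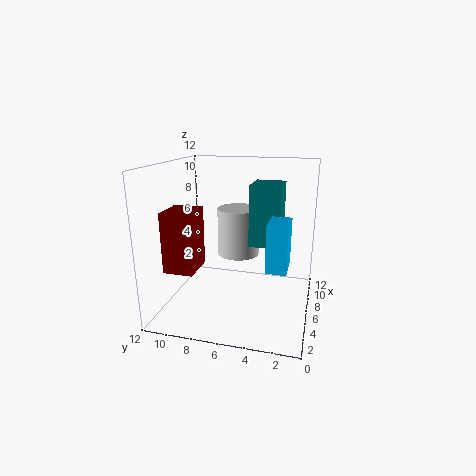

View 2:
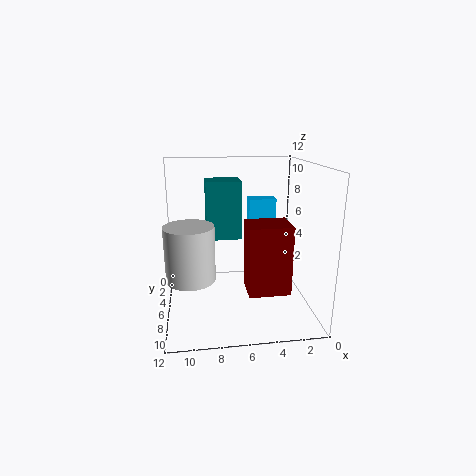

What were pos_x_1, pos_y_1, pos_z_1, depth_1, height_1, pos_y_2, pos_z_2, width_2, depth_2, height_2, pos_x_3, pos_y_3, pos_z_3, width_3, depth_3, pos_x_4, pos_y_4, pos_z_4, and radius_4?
pos_x_1 = 2
pos_y_1 = 1.5
pos_z_1 = 5
depth_1 = 1.5
height_1 = 3.5
pos_y_2 = 9
pos_z_2 = 3.5
width_2 = 3
depth_2 = 2.5
height_2 = 5
pos_x_3 = 5.5
pos_y_3 = 2.5
pos_z_3 = 5.5
width_3 = 3
depth_3 = 2.5
pos_x_4 = 10
pos_y_4 = 7
pos_z_4 = 3
radius_4 = 2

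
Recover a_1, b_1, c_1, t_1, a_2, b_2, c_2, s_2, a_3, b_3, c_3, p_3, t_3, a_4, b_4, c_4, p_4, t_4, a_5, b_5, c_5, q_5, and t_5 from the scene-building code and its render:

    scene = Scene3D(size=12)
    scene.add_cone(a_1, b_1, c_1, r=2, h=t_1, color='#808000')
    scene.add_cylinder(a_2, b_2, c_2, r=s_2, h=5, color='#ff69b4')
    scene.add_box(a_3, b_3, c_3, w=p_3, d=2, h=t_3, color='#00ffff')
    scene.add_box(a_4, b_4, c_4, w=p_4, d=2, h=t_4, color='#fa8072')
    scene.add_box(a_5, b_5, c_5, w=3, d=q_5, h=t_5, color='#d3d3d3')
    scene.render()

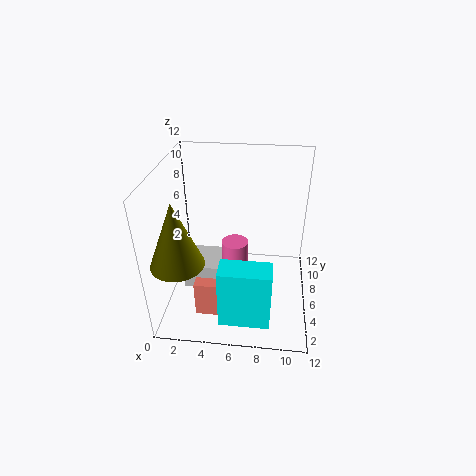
a_1 = 2, b_1 = 2, c_1 = 6, t_1 = 5, a_2 = 6, b_2 = 4, c_2 = 2, s_2 = 1, a_3 = 5, b_3 = 1, c_3 = 1, p_3 = 4, t_3 = 5, a_4 = 3, b_4 = 2, c_4 = 1, p_4 = 4, t_4 = 3, a_5 = 2, b_5 = 3, c_5 = 3, q_5 = 3, t_5 = 2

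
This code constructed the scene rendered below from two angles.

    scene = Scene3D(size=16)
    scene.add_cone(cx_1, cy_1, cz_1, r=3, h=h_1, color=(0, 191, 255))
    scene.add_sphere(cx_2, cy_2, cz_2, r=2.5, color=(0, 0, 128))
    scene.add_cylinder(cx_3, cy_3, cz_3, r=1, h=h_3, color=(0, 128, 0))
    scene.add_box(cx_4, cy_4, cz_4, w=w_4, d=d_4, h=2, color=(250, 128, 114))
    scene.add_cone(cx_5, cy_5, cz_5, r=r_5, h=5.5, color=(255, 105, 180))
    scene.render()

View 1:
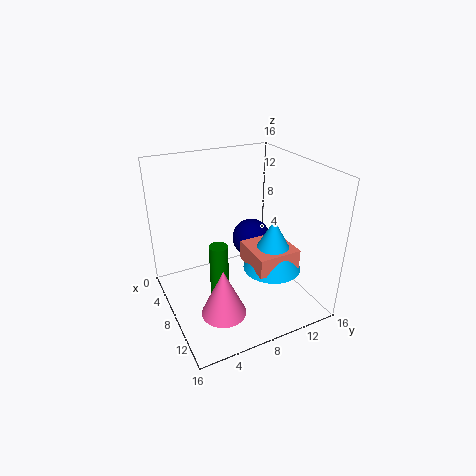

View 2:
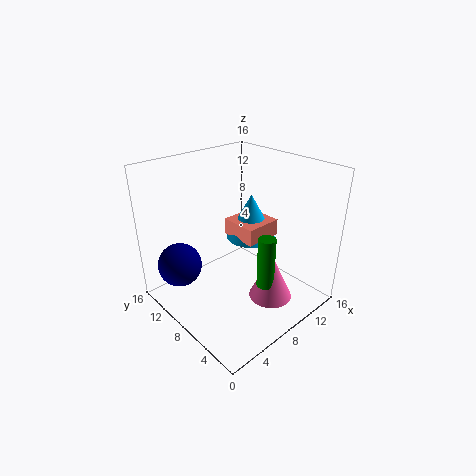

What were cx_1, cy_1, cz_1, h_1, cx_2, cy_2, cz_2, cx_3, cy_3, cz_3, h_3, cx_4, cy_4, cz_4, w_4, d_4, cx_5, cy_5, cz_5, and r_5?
cx_1 = 12, cy_1 = 10, cz_1 = 6, h_1 = 5.5, cx_2 = 3, cy_2 = 12.5, cz_2 = 4.5, cx_3 = 9.5, cy_3 = 5, cz_3 = 2.5, h_3 = 6, cx_4 = 9.5, cy_4 = 7.5, cz_4 = 6.5, w_4 = 4.5, d_4 = 4.5, cx_5 = 10.5, cy_5 = 5, cz_5 = 0.5, r_5 = 2.5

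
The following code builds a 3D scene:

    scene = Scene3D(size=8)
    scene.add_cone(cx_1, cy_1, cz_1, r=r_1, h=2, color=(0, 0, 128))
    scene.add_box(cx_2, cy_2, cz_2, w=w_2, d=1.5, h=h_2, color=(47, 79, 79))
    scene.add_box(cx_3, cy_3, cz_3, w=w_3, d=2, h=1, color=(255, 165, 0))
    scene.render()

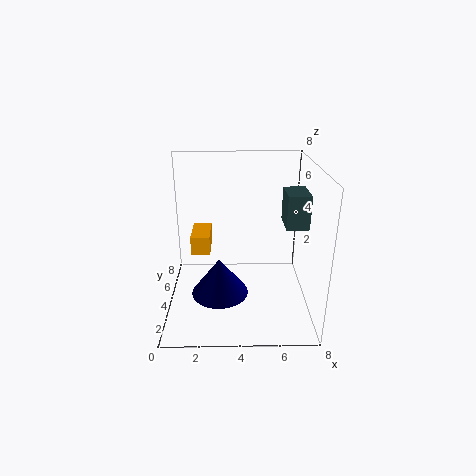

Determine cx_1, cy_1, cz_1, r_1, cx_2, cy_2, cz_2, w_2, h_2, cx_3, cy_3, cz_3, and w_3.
cx_1 = 3, cy_1 = 2.5, cz_1 = 1.5, r_1 = 1.5, cx_2 = 6, cy_2 = 0.5, cz_2 = 6, w_2 = 1, h_2 = 1.5, cx_3 = 1.5, cy_3 = 3, cz_3 = 3.5, w_3 = 1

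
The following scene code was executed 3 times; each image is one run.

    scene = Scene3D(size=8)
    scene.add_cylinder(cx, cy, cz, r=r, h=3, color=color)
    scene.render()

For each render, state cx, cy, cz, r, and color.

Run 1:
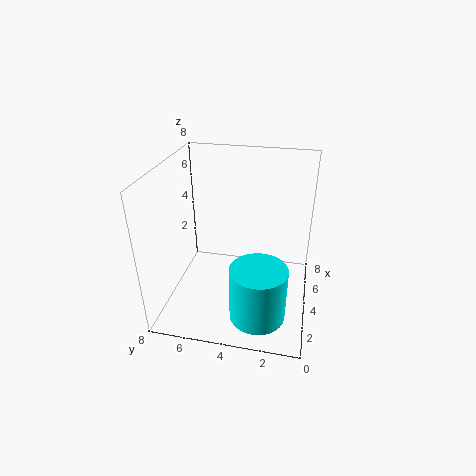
cx = 2; cy = 2.5; cz = 0.5; r = 1.5; color = 'cyan'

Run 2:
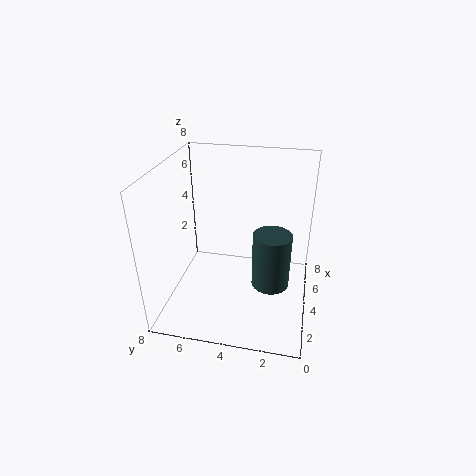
cx = 3; cy = 2; cz = 2; r = 1; color = 'darkslategray'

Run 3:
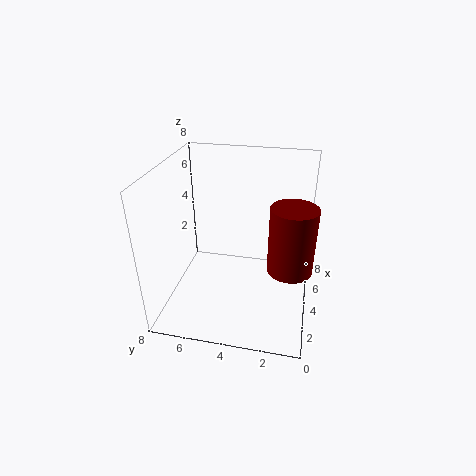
cx = 1; cy = 1; cz = 4.5; r = 1; color = 'maroon'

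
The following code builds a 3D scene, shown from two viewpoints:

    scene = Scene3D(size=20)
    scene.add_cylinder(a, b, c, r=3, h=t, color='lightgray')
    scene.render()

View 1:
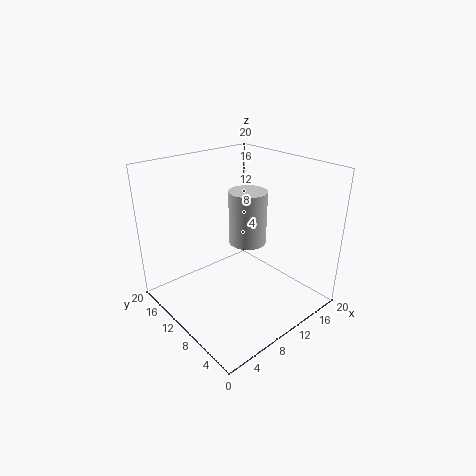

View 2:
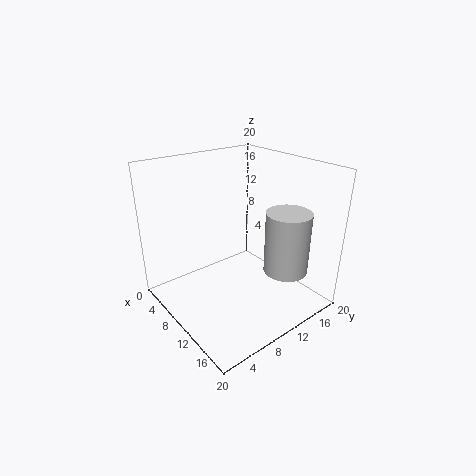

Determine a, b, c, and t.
a = 15.5, b = 14, c = 6, t = 8.5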